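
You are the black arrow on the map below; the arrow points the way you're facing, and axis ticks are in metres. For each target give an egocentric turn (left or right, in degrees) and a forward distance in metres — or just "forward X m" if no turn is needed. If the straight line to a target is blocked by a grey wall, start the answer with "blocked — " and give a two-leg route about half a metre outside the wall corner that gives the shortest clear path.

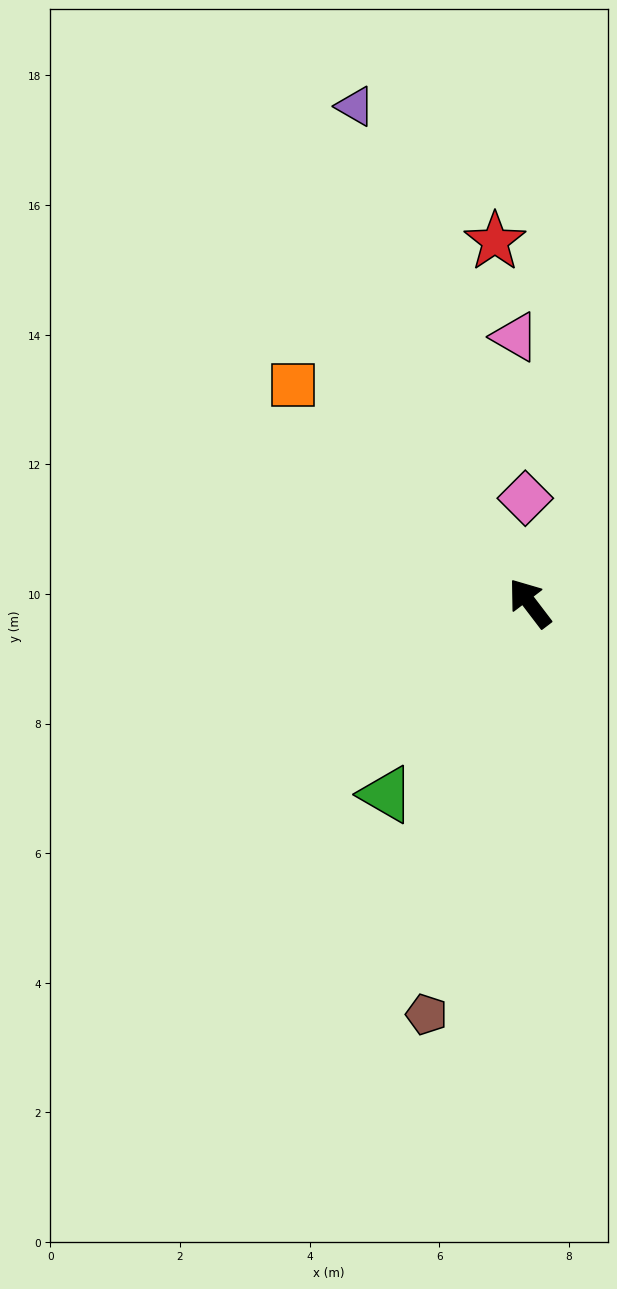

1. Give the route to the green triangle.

turn left 106°, forward 3.7 m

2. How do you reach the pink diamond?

turn right 35°, forward 1.6 m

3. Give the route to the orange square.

turn left 10°, forward 5.0 m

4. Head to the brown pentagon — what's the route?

turn left 129°, forward 6.5 m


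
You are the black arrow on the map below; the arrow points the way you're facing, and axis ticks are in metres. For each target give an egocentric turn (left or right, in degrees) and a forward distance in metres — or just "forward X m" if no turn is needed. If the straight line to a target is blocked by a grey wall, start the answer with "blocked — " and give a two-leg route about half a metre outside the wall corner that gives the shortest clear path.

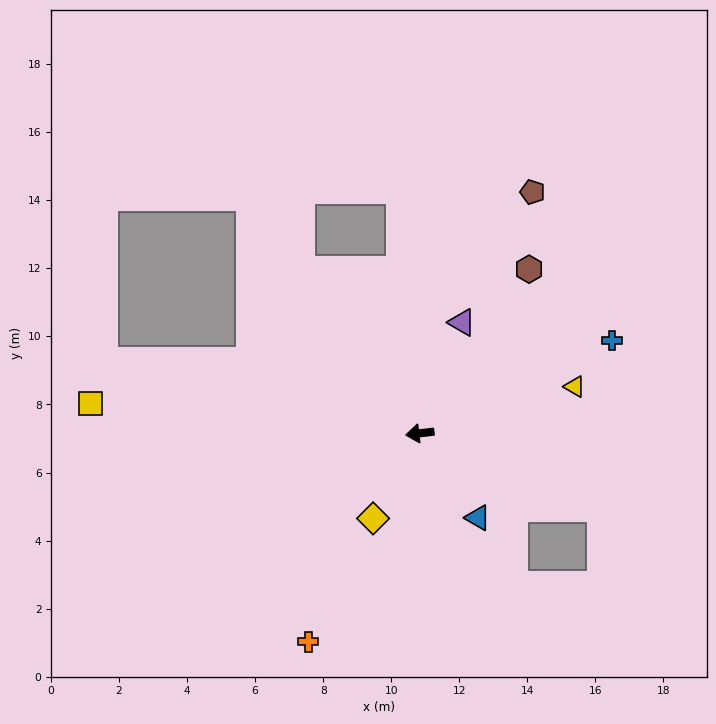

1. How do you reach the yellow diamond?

turn left 54°, forward 2.9 m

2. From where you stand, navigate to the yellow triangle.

turn right 170°, forward 4.8 m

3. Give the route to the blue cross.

turn right 161°, forward 6.3 m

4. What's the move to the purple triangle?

turn right 118°, forward 3.5 m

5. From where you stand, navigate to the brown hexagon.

turn right 130°, forward 5.8 m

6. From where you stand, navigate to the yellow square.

turn right 12°, forward 9.7 m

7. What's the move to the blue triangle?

turn left 118°, forward 3.0 m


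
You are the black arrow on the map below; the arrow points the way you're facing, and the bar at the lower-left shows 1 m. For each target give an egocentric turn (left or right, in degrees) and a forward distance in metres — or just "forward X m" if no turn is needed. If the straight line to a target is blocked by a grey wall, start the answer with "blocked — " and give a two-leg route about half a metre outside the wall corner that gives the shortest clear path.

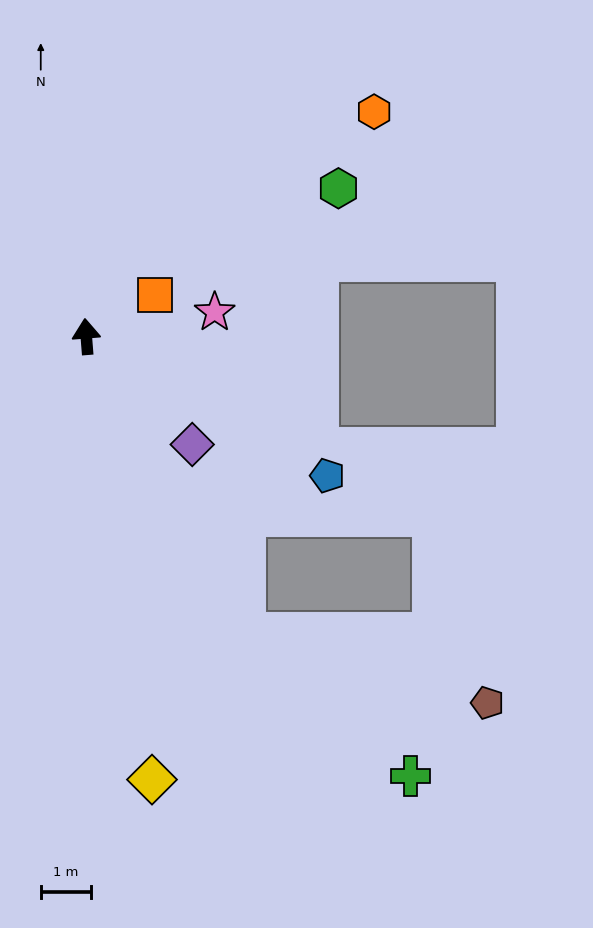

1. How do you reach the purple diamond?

turn right 140°, forward 3.0 m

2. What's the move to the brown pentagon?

blocked — turn right 157°, forward 6.7 m, then turn left 47°, forward 5.0 m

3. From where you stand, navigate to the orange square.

turn right 64°, forward 1.6 m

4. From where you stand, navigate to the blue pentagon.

turn right 124°, forward 5.5 m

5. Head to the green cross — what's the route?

blocked — turn right 157°, forward 6.7 m, then turn left 22°, forward 4.3 m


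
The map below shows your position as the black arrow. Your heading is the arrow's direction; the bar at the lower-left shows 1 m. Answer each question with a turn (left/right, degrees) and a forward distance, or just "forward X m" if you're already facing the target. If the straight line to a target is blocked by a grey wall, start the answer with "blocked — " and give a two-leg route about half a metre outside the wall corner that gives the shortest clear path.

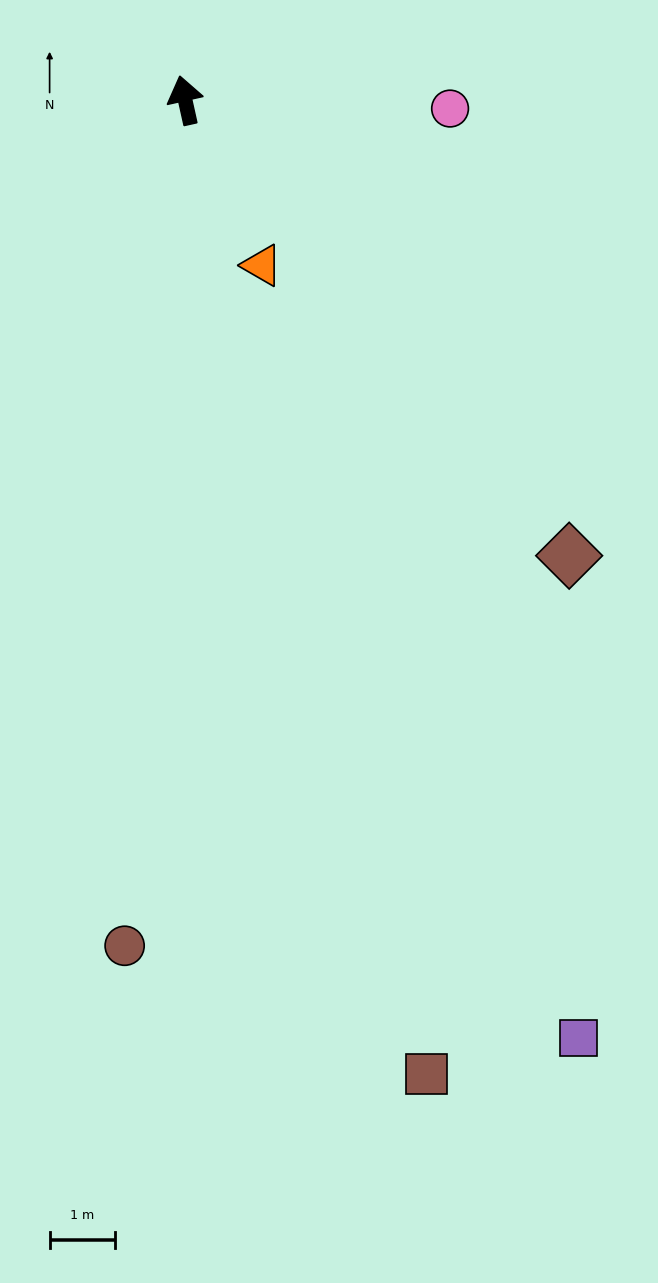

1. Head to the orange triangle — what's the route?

turn right 168°, forward 2.8 m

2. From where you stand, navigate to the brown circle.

turn left 163°, forward 12.9 m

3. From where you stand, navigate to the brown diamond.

turn right 152°, forward 9.0 m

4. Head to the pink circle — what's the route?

turn right 104°, forward 4.0 m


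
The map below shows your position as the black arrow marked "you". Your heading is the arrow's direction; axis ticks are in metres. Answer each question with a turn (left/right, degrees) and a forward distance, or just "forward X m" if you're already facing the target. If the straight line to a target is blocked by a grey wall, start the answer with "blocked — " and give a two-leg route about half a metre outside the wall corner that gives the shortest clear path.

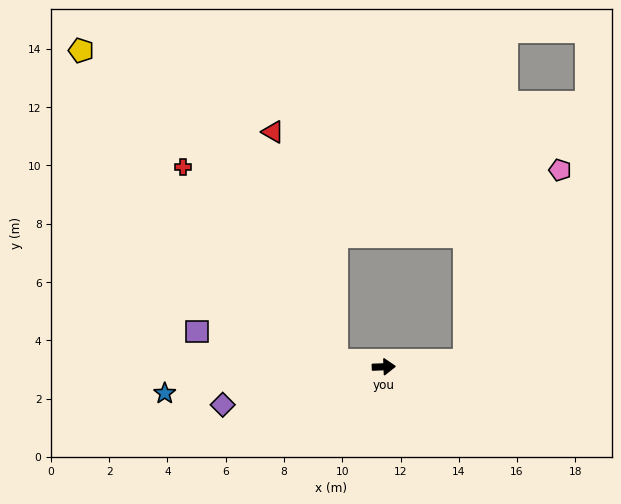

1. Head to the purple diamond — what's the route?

turn right 169°, forward 5.7 m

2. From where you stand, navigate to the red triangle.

blocked — turn left 171°, forward 1.7 m, then turn right 68°, forward 8.2 m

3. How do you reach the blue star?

turn right 175°, forward 7.6 m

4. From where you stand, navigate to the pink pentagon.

blocked — forward 2.8 m, then turn left 61°, forward 7.3 m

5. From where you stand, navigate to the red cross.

blocked — turn left 171°, forward 1.7 m, then turn right 45°, forward 8.5 m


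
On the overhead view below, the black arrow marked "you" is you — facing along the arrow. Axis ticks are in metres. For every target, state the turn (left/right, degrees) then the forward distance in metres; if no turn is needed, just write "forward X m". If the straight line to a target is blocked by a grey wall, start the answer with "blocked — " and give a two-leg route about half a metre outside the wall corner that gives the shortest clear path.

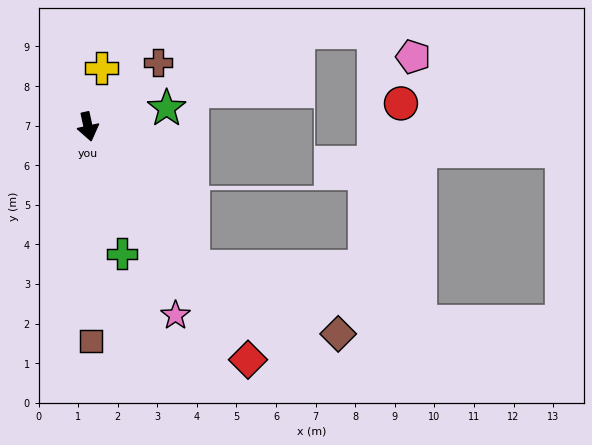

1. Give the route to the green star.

turn left 91°, forward 2.0 m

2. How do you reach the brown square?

turn right 11°, forward 5.4 m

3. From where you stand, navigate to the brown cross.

turn left 120°, forward 2.4 m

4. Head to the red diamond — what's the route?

turn left 22°, forward 7.1 m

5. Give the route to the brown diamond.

blocked — turn left 25°, forward 4.4 m, then turn left 28°, forward 4.1 m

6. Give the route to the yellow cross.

turn left 155°, forward 1.5 m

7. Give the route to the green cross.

turn left 3°, forward 3.3 m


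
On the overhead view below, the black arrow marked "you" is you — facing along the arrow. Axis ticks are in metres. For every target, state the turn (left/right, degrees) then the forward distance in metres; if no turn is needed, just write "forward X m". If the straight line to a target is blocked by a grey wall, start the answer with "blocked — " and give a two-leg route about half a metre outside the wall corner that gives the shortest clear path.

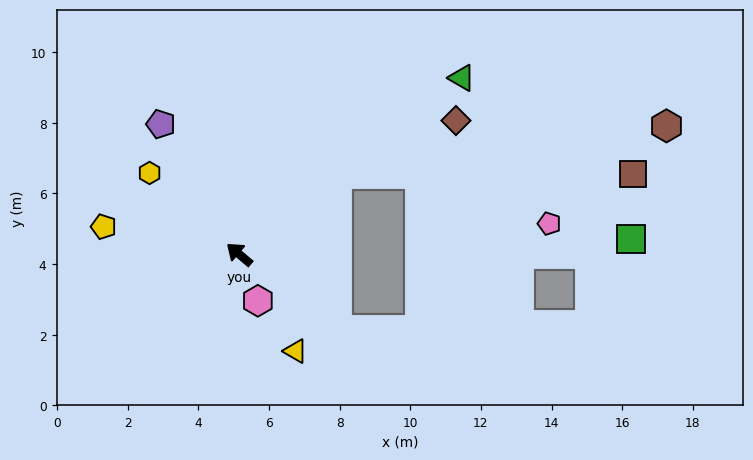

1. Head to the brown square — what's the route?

blocked — turn right 100°, forward 3.6 m, then turn right 40°, forward 8.4 m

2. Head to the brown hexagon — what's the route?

blocked — turn right 100°, forward 3.6 m, then turn right 31°, forward 9.4 m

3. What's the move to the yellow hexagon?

forward 3.4 m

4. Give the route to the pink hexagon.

turn left 152°, forward 1.4 m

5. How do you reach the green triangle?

turn right 101°, forward 8.0 m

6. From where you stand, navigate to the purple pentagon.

turn right 19°, forward 4.3 m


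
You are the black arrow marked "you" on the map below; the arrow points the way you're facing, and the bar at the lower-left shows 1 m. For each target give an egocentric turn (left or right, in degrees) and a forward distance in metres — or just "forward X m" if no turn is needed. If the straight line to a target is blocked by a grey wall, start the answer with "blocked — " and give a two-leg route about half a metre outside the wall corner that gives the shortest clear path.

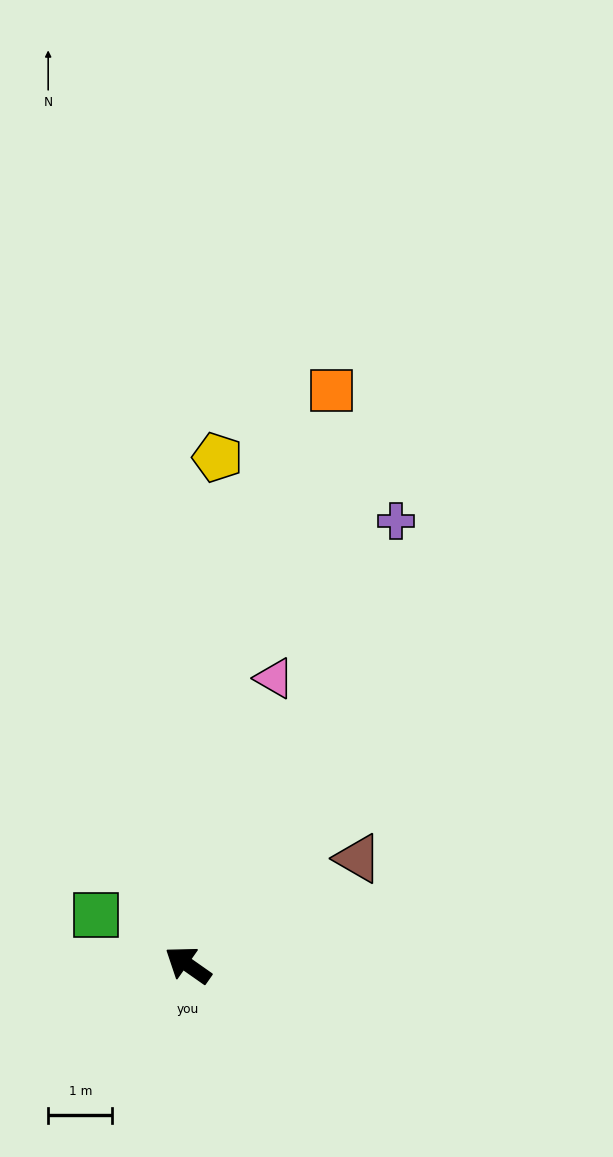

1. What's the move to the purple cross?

turn right 80°, forward 7.7 m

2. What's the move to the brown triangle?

turn right 113°, forward 3.1 m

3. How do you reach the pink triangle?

turn right 72°, forward 4.7 m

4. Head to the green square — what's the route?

turn left 6°, forward 1.6 m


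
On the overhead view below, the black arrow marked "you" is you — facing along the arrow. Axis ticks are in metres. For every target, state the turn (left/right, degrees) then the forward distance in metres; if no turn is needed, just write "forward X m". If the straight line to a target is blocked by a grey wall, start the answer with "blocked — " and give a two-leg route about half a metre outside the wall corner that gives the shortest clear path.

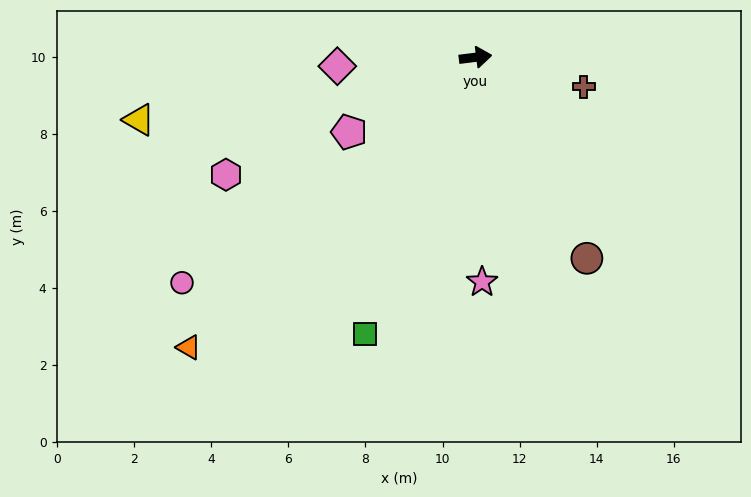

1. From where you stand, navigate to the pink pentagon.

turn right 156°, forward 3.8 m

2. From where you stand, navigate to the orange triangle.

turn right 142°, forward 10.6 m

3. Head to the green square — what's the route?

turn right 119°, forward 7.7 m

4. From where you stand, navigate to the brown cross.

turn right 22°, forward 2.9 m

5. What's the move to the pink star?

turn right 95°, forward 5.8 m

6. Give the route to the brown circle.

turn right 68°, forward 6.0 m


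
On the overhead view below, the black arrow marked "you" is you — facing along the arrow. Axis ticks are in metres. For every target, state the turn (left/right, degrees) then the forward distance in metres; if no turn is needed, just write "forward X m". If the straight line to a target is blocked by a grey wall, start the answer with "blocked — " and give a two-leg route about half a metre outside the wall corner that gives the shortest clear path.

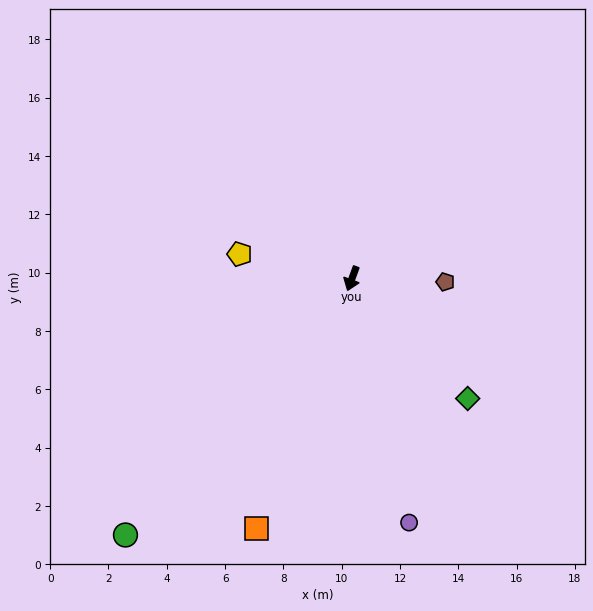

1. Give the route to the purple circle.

turn left 33°, forward 8.6 m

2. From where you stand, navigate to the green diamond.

turn left 64°, forward 5.7 m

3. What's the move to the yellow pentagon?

turn right 82°, forward 3.9 m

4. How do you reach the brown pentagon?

turn left 108°, forward 3.2 m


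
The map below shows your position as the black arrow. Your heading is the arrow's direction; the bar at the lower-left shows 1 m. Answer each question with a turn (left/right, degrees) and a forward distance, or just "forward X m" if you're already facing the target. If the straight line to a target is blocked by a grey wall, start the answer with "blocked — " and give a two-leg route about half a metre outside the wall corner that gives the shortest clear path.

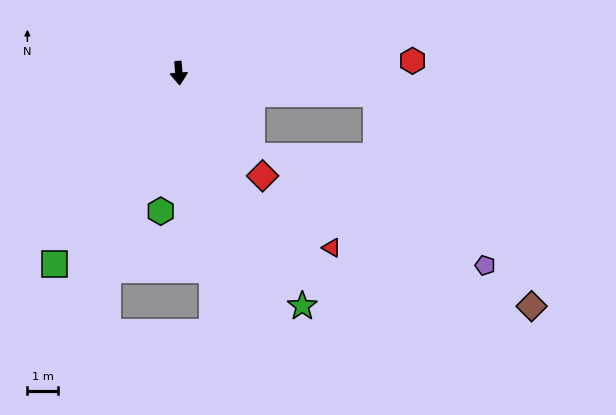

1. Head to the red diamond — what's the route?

turn left 35°, forward 4.4 m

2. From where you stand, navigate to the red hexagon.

turn left 89°, forward 7.7 m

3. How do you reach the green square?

turn right 37°, forward 7.5 m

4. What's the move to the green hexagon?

turn right 12°, forward 4.6 m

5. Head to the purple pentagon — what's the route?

blocked — turn left 80°, forward 6.5 m, then turn right 52°, forward 6.7 m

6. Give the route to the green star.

turn left 24°, forward 8.7 m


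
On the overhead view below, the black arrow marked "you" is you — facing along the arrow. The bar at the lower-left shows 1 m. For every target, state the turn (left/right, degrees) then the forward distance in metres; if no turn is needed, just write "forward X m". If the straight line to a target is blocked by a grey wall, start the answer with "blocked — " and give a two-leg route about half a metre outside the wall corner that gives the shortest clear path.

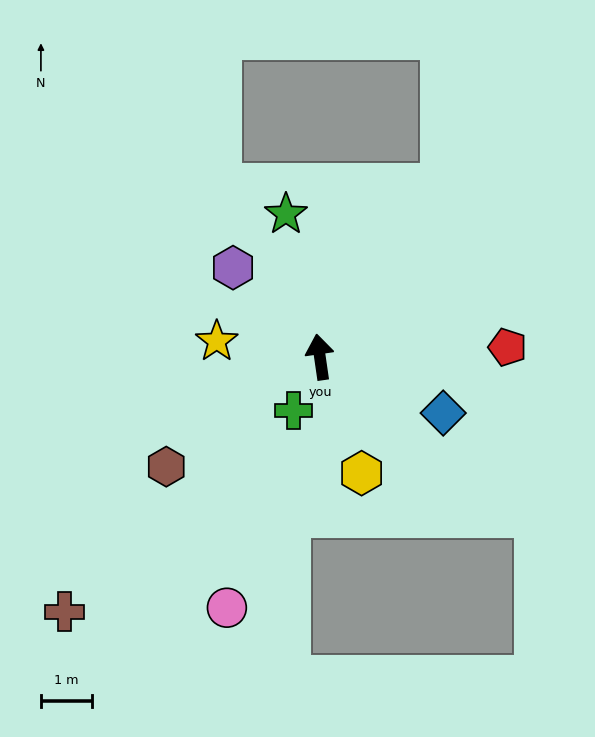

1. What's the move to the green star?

turn left 5°, forward 2.9 m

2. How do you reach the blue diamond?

turn right 123°, forward 2.6 m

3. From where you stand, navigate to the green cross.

turn left 146°, forward 1.2 m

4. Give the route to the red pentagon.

turn right 95°, forward 3.7 m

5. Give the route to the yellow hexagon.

turn right 169°, forward 2.4 m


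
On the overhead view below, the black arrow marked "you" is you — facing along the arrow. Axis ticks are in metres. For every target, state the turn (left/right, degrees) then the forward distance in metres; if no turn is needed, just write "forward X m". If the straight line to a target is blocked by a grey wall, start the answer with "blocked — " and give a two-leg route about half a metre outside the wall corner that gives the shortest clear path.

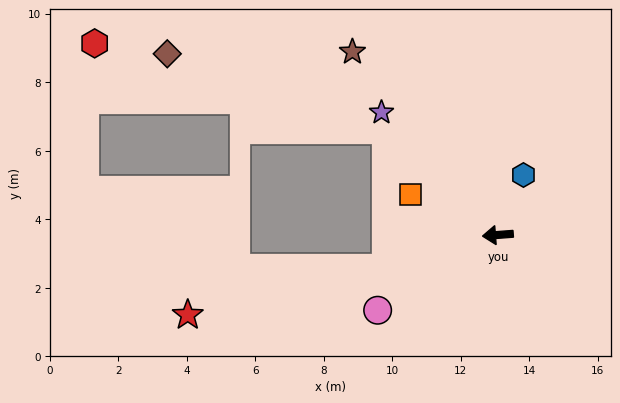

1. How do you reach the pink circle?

turn left 28°, forward 4.1 m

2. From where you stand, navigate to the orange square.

turn right 29°, forward 2.8 m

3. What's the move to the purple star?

turn right 51°, forward 4.9 m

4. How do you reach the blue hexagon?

turn right 117°, forward 1.9 m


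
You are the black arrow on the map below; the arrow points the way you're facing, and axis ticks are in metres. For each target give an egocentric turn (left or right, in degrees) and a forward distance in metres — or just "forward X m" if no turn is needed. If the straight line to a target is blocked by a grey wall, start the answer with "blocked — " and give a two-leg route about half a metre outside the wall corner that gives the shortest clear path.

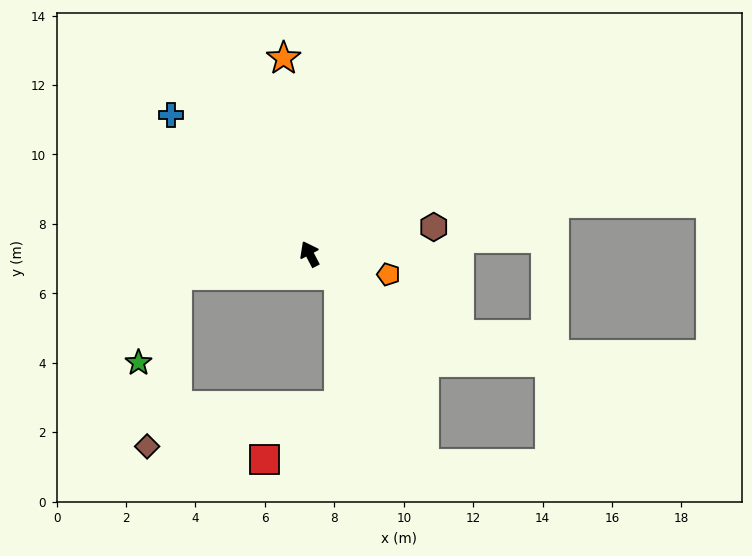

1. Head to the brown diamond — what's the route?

blocked — turn left 72°, forward 3.9 m, then turn left 70°, forward 5.0 m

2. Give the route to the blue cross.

turn left 17°, forward 5.7 m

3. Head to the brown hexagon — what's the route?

turn right 105°, forward 3.7 m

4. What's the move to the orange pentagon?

turn right 132°, forward 2.3 m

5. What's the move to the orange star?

turn right 20°, forward 5.7 m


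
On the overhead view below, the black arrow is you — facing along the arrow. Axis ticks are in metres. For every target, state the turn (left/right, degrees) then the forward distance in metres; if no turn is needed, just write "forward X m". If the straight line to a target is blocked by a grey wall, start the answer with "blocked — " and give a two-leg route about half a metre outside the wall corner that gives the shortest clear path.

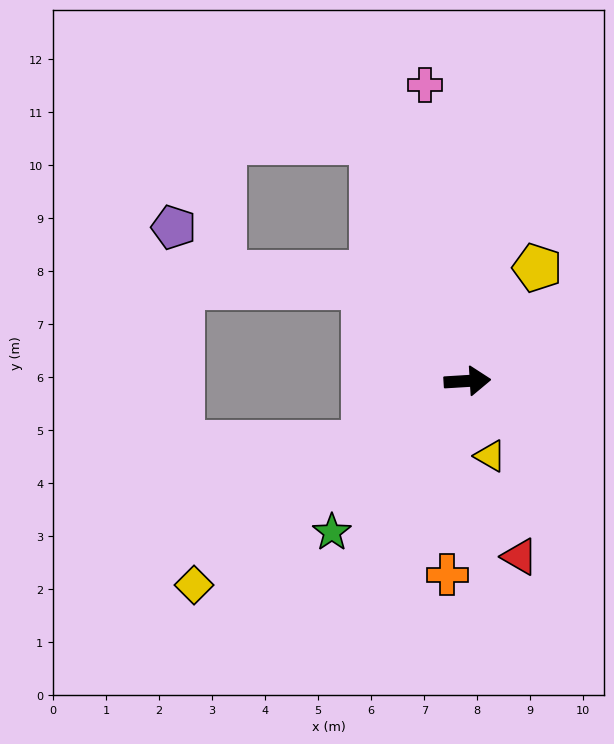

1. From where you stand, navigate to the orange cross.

turn right 99°, forward 3.7 m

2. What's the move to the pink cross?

turn left 95°, forward 5.6 m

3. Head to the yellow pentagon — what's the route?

turn left 55°, forward 2.5 m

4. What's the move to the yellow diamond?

turn right 147°, forward 6.4 m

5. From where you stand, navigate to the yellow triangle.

turn right 77°, forward 1.5 m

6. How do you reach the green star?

turn right 135°, forward 3.8 m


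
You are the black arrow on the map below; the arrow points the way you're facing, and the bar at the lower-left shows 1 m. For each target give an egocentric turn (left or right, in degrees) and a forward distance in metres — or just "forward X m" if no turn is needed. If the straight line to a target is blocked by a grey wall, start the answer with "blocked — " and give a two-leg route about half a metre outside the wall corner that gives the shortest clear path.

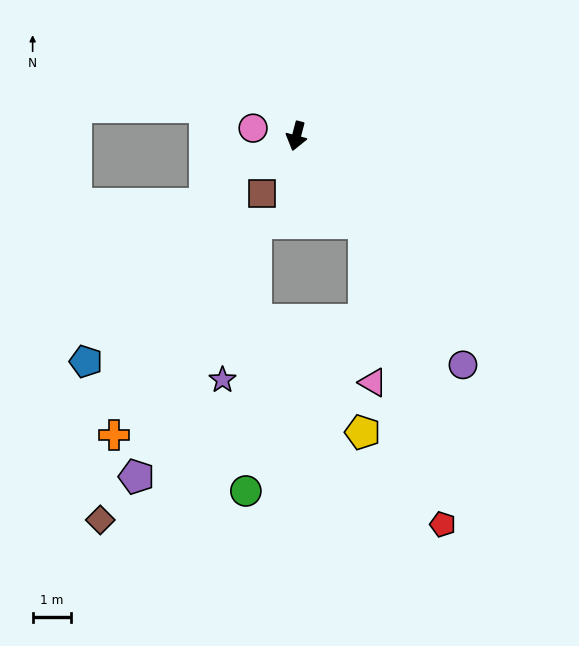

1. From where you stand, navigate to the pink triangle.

blocked — turn left 53°, forward 2.9 m, then turn right 35°, forward 4.2 m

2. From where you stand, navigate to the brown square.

turn right 16°, forward 1.8 m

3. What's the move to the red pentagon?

blocked — turn left 53°, forward 2.9 m, then turn right 24°, forward 8.2 m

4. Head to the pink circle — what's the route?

turn right 86°, forward 1.2 m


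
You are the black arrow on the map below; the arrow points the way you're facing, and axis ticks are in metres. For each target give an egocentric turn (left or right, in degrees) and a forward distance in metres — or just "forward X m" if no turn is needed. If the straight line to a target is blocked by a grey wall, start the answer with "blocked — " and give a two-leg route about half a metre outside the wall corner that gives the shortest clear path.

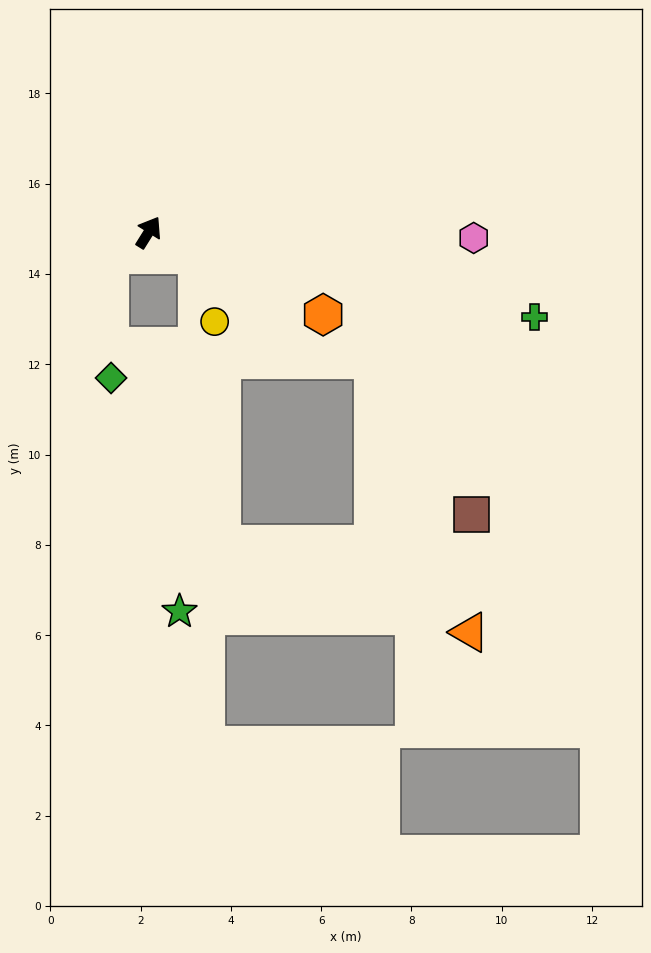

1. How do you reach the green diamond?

blocked — turn left 152°, forward 1.0 m, then turn left 60°, forward 2.7 m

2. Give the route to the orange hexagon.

turn right 83°, forward 4.3 m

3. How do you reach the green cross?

turn right 70°, forward 8.8 m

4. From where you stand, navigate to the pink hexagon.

turn right 59°, forward 7.2 m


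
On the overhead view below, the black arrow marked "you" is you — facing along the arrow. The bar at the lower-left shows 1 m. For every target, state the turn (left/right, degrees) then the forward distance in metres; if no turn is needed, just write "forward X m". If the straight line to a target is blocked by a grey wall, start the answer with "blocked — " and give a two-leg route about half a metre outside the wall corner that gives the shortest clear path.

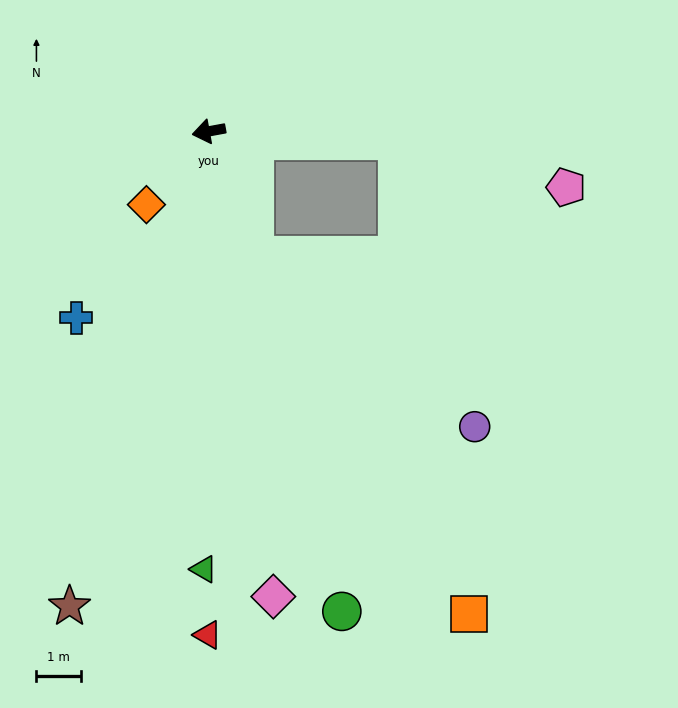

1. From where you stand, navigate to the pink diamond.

turn left 88°, forward 10.5 m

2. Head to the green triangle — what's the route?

turn left 79°, forward 9.8 m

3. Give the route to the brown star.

turn left 63°, forward 11.0 m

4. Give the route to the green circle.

turn left 95°, forward 11.1 m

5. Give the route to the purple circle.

blocked — turn left 100°, forward 2.9 m, then turn left 32°, forward 6.2 m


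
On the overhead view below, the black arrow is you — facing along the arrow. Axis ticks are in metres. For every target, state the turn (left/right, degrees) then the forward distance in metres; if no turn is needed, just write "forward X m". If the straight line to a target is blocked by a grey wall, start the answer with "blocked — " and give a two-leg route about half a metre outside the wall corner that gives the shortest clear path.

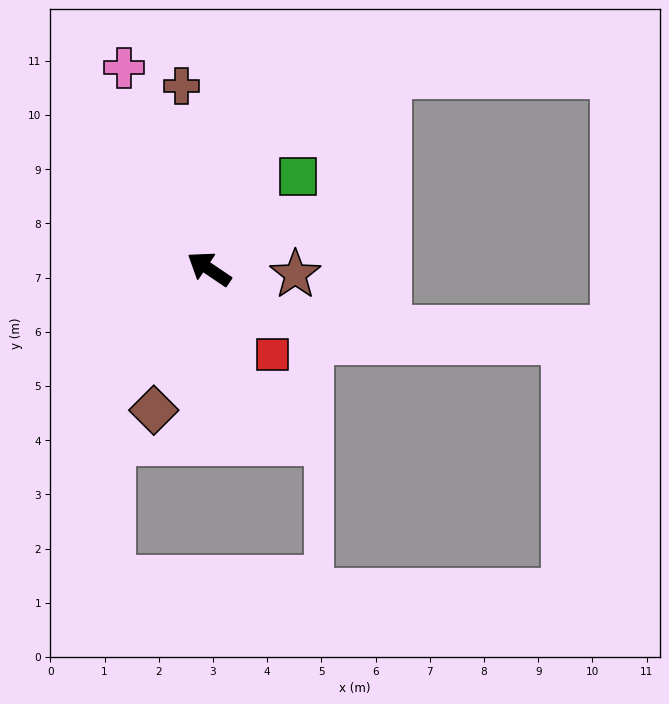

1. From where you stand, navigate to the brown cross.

turn right 47°, forward 3.4 m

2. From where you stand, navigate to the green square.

turn right 100°, forward 2.4 m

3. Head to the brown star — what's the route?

turn right 150°, forward 1.6 m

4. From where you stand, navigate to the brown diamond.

turn left 103°, forward 2.8 m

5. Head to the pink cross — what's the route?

turn right 33°, forward 4.0 m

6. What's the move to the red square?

turn left 161°, forward 2.0 m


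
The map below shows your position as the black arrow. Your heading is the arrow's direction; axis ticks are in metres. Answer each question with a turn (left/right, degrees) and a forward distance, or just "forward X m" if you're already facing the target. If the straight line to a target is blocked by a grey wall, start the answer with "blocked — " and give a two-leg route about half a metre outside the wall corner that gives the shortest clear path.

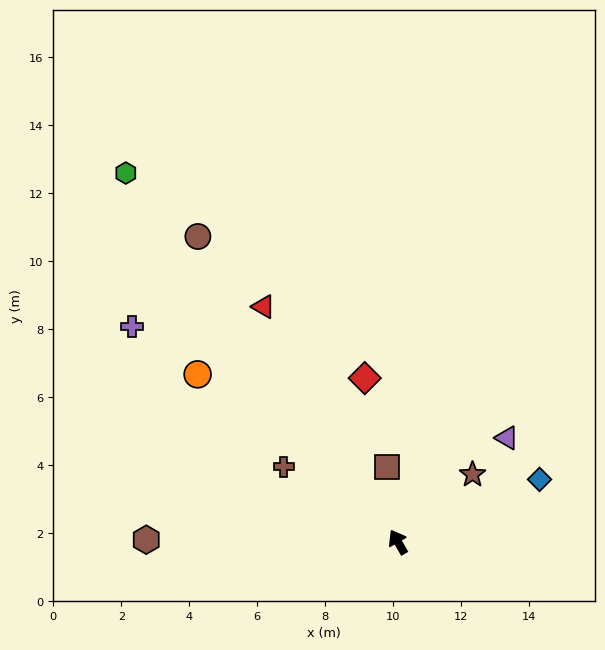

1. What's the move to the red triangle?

forward 8.0 m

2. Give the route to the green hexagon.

turn left 7°, forward 13.5 m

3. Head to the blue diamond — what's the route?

turn right 96°, forward 4.6 m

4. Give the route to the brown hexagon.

turn left 60°, forward 7.4 m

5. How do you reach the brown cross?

turn left 27°, forward 4.0 m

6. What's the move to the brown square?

turn right 22°, forward 2.2 m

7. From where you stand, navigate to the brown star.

turn right 78°, forward 3.0 m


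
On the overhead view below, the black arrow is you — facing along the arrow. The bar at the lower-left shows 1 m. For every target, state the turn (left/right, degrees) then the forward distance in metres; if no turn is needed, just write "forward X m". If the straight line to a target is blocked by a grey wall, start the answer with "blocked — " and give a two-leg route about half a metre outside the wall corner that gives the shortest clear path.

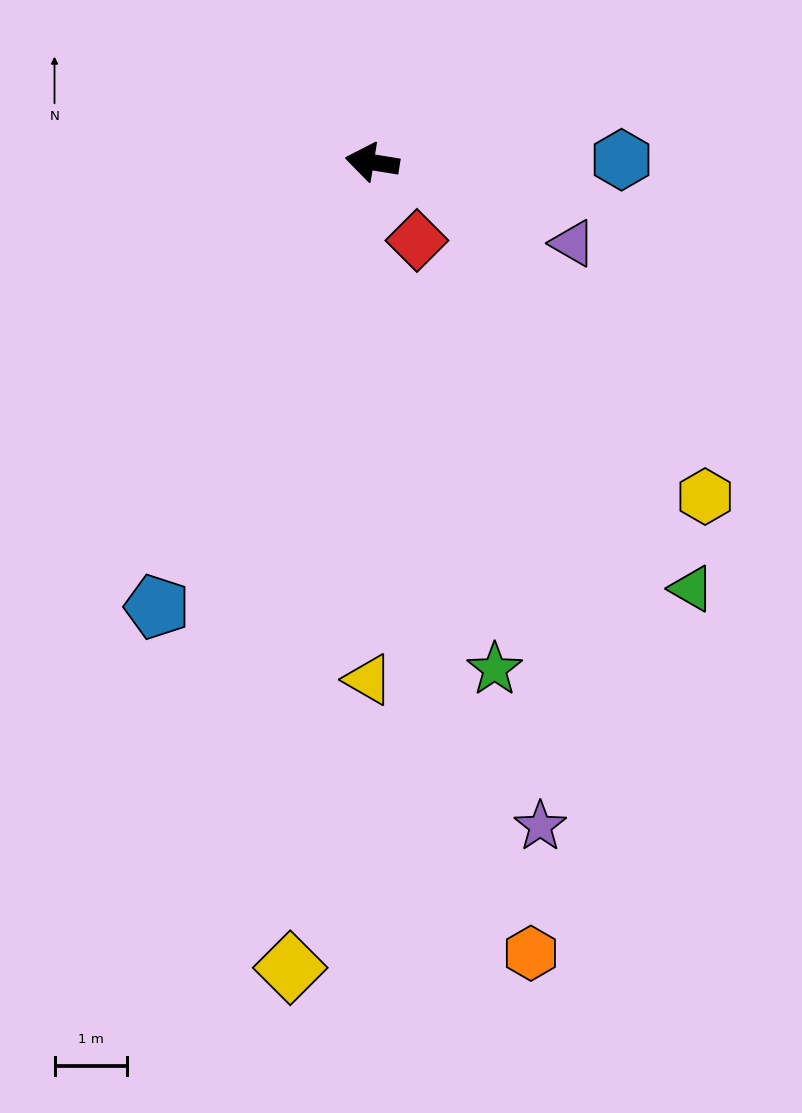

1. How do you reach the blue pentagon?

turn left 73°, forward 6.8 m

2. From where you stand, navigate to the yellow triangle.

turn left 99°, forward 7.1 m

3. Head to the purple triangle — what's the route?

turn left 167°, forward 3.0 m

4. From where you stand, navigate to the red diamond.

turn left 129°, forward 1.2 m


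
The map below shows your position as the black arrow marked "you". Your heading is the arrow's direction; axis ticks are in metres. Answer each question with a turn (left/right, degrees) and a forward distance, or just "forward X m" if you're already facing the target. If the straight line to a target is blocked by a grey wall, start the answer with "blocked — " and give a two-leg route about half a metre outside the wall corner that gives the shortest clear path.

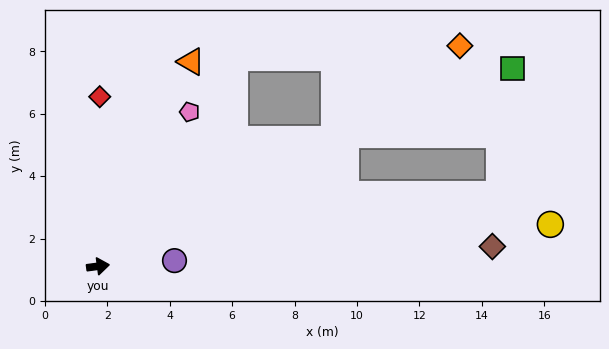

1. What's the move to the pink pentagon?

turn left 52°, forward 5.7 m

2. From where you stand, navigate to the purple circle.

turn right 3°, forward 2.5 m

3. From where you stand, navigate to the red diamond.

turn left 82°, forward 5.4 m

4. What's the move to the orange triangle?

turn left 58°, forward 7.2 m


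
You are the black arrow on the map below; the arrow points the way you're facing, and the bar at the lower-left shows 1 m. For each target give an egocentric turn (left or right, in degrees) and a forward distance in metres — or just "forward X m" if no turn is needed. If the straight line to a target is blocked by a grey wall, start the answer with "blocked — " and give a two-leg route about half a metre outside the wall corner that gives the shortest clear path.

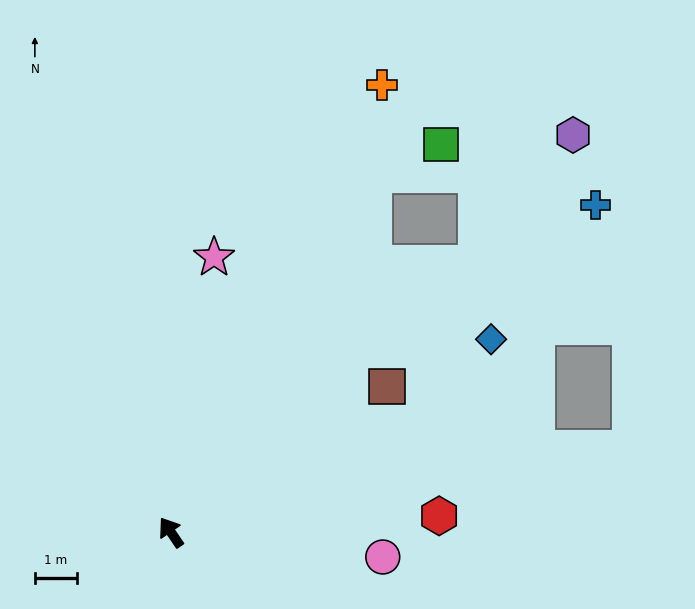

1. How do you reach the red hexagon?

turn right 121°, forward 6.4 m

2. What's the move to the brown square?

turn right 90°, forward 6.2 m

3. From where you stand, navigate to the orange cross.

turn right 60°, forward 11.7 m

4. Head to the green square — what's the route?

blocked — turn right 64°, forward 9.8 m, then turn right 36°, forward 1.8 m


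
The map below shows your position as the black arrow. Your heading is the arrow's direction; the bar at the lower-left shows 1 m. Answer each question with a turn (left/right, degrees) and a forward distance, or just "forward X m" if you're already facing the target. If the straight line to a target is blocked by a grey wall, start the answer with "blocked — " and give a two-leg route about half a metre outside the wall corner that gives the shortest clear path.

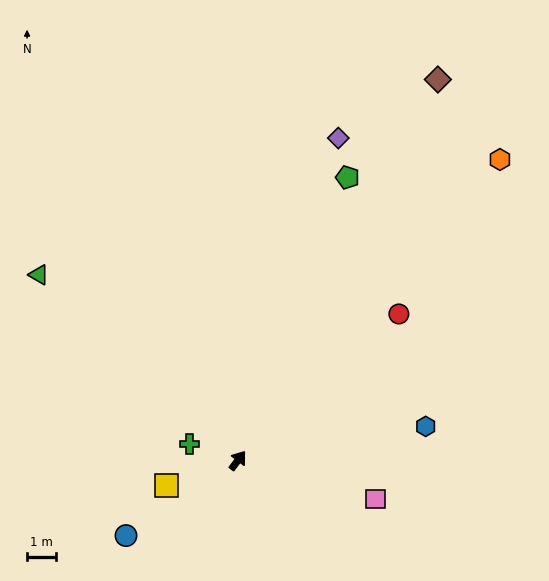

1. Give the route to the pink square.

turn right 69°, forward 4.9 m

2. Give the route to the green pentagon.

turn left 16°, forward 10.3 m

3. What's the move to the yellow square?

turn left 146°, forward 2.6 m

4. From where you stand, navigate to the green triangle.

turn left 84°, forward 9.3 m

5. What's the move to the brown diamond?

turn left 9°, forward 14.7 m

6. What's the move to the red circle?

turn right 11°, forward 7.4 m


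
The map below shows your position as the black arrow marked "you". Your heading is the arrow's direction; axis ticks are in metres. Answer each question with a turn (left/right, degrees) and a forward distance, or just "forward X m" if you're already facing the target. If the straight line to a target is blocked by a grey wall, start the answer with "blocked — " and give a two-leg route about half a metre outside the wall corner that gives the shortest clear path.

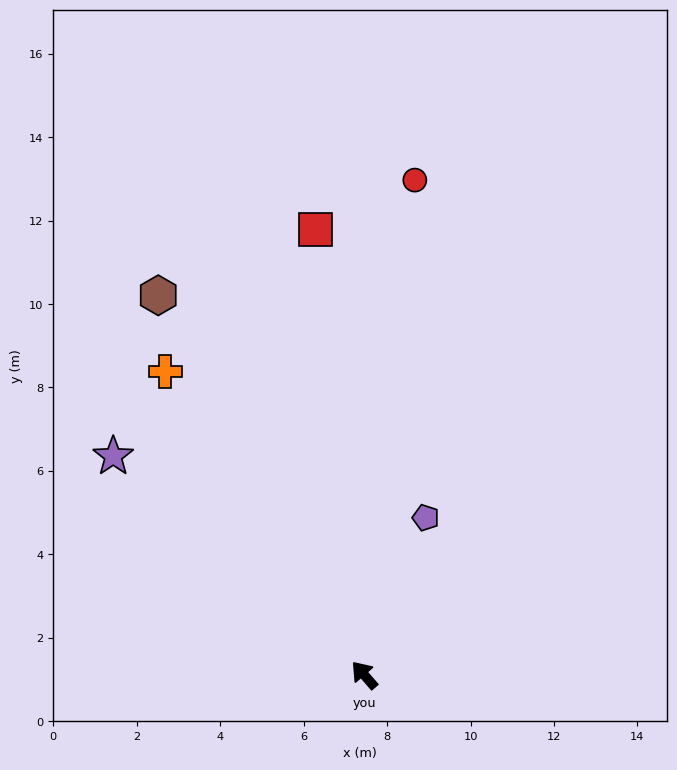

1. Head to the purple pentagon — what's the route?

turn right 62°, forward 4.0 m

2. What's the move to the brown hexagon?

turn right 12°, forward 10.4 m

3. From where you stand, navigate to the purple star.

turn left 8°, forward 8.0 m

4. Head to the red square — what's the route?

turn right 35°, forward 10.7 m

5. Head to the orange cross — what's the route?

turn right 8°, forward 8.7 m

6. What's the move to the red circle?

turn right 47°, forward 11.9 m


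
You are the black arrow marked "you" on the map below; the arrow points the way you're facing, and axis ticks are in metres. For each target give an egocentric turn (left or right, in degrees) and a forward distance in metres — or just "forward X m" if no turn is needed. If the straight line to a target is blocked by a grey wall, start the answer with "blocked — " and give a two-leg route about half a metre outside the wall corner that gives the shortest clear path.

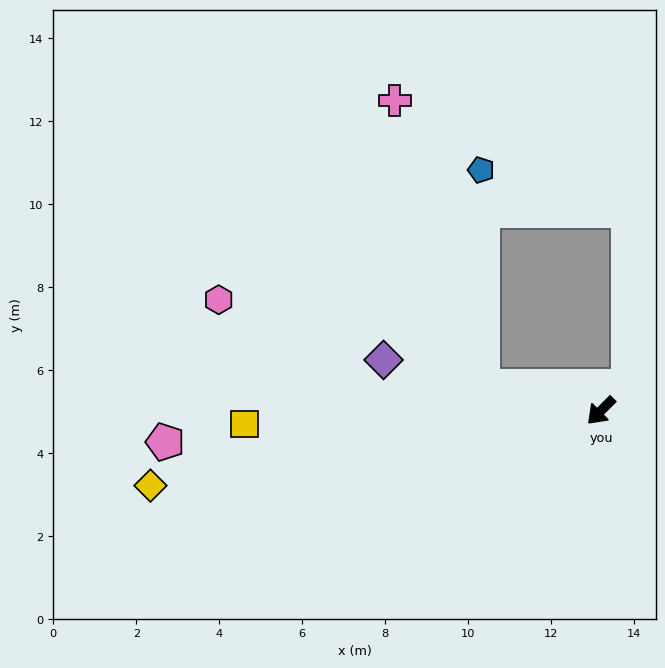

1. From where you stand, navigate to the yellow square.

turn right 43°, forward 8.6 m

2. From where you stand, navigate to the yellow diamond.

turn right 36°, forward 11.0 m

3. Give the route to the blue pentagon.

blocked — turn right 56°, forward 2.9 m, then turn right 79°, forward 5.2 m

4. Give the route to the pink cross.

blocked — turn right 56°, forward 2.9 m, then turn right 62°, forward 7.2 m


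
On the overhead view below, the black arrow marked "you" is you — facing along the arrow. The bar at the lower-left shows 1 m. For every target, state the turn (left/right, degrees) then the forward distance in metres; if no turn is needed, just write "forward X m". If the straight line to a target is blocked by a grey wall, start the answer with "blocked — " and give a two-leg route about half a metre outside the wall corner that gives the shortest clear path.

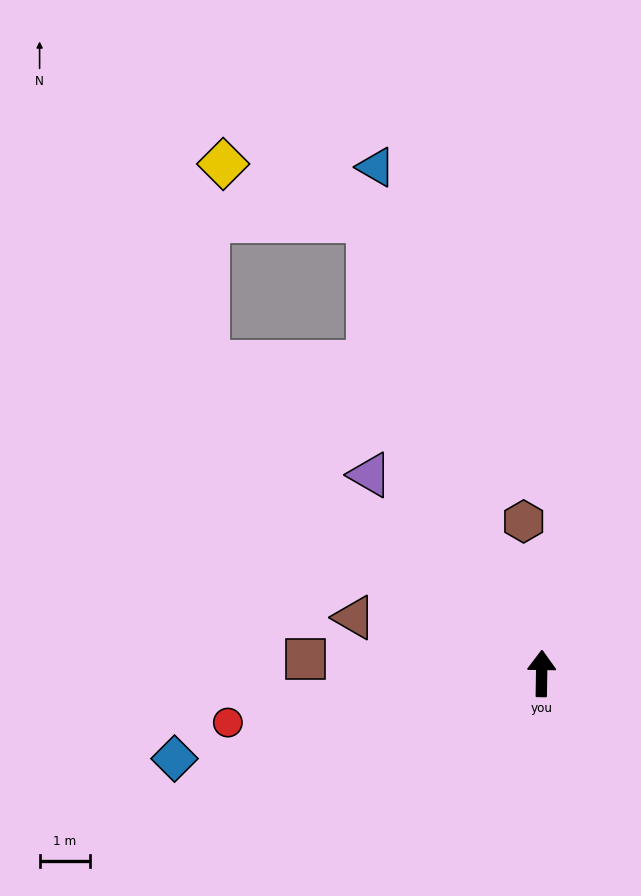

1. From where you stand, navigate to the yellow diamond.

blocked — turn left 22°, forward 9.7 m, then turn left 47°, forward 3.1 m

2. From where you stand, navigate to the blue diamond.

turn left 104°, forward 7.5 m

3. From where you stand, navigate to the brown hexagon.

turn left 8°, forward 3.1 m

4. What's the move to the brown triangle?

turn left 74°, forward 3.9 m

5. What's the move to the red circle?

turn left 100°, forward 6.3 m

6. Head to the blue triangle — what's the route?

turn left 19°, forward 10.7 m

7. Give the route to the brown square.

turn left 87°, forward 4.7 m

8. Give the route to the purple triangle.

turn left 42°, forward 5.2 m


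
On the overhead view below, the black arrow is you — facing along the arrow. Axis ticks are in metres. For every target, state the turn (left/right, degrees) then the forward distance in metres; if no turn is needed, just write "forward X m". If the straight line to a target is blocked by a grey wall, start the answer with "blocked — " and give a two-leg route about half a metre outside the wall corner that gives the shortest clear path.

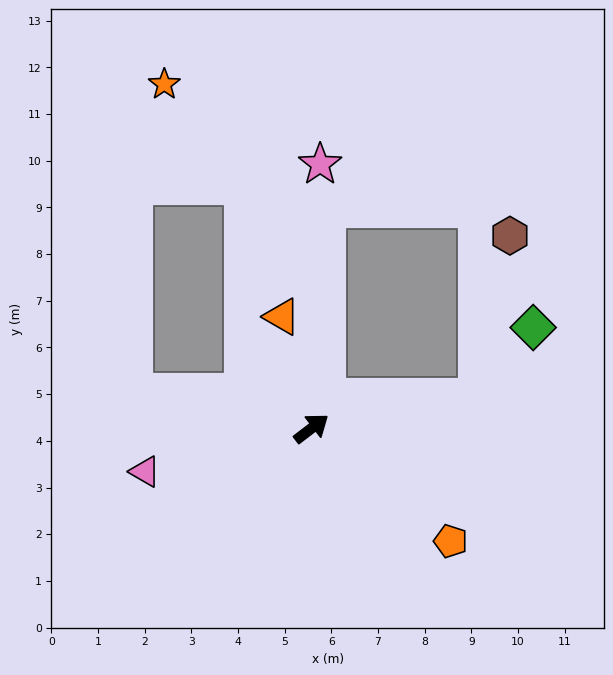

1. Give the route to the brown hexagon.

blocked — turn right 27°, forward 3.6 m, then turn left 69°, forward 3.5 m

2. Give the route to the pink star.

turn left 51°, forward 5.7 m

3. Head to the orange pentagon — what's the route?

turn right 76°, forward 3.8 m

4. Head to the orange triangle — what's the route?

turn left 68°, forward 2.5 m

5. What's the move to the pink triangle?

turn left 157°, forward 3.7 m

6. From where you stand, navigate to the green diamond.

blocked — turn right 27°, forward 3.6 m, then turn left 42°, forward 1.9 m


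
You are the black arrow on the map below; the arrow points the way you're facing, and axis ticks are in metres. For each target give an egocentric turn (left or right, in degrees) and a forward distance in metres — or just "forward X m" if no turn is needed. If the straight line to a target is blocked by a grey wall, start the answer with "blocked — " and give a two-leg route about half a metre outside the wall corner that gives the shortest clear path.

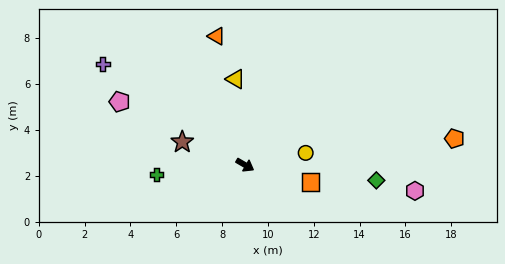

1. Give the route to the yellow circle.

turn left 41°, forward 2.7 m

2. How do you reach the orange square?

turn left 16°, forward 2.9 m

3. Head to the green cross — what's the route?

turn right 144°, forward 3.9 m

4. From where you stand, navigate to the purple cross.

turn left 175°, forward 7.6 m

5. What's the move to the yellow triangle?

turn left 126°, forward 3.8 m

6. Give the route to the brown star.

turn right 170°, forward 2.9 m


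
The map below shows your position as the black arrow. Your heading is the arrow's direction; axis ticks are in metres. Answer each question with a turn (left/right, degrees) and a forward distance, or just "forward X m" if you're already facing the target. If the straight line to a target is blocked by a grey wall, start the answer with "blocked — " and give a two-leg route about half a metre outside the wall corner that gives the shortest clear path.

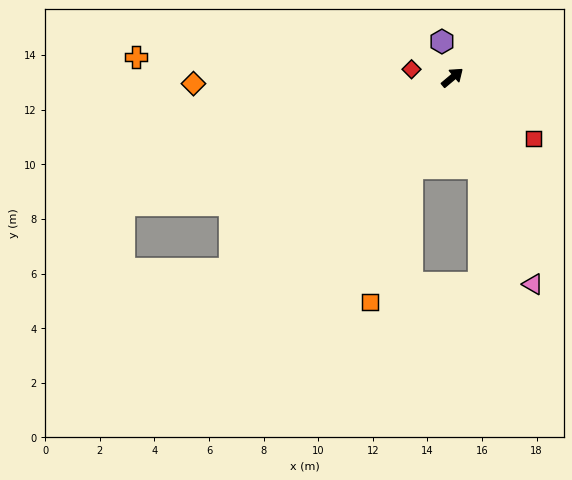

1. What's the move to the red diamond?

turn left 129°, forward 1.5 m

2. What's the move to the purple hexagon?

turn left 66°, forward 1.4 m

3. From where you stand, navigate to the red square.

turn right 77°, forward 3.7 m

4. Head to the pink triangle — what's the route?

turn right 109°, forward 8.1 m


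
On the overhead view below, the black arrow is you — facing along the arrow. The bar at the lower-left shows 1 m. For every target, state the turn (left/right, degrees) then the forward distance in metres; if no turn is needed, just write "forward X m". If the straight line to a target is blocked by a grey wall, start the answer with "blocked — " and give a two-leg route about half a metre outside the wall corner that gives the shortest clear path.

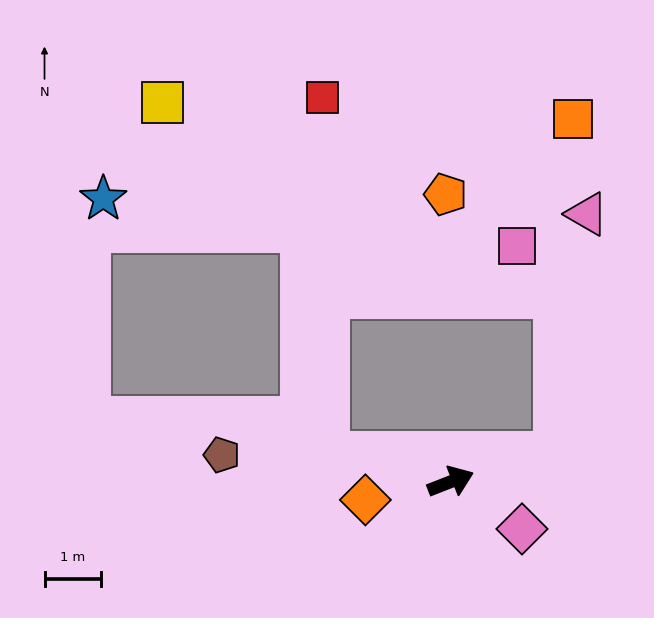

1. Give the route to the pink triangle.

blocked — turn right 8°, forward 1.9 m, then turn left 70°, forward 4.3 m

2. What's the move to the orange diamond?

turn left 171°, forward 1.5 m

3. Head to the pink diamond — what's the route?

turn right 55°, forward 1.5 m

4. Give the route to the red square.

blocked — turn left 147°, forward 2.3 m, then turn right 78°, forward 6.3 m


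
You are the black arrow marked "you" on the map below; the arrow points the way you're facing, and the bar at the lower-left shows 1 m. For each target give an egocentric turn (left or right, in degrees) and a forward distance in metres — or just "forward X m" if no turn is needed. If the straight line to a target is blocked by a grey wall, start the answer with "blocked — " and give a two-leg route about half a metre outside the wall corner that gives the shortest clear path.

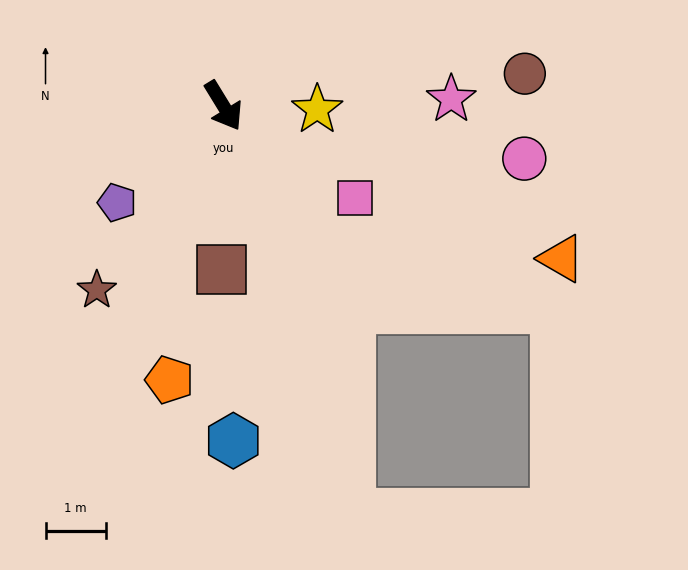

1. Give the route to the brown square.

turn right 32°, forward 2.7 m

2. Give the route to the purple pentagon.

turn right 79°, forward 2.4 m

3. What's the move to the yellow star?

turn left 56°, forward 1.6 m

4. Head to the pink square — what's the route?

turn left 23°, forward 2.7 m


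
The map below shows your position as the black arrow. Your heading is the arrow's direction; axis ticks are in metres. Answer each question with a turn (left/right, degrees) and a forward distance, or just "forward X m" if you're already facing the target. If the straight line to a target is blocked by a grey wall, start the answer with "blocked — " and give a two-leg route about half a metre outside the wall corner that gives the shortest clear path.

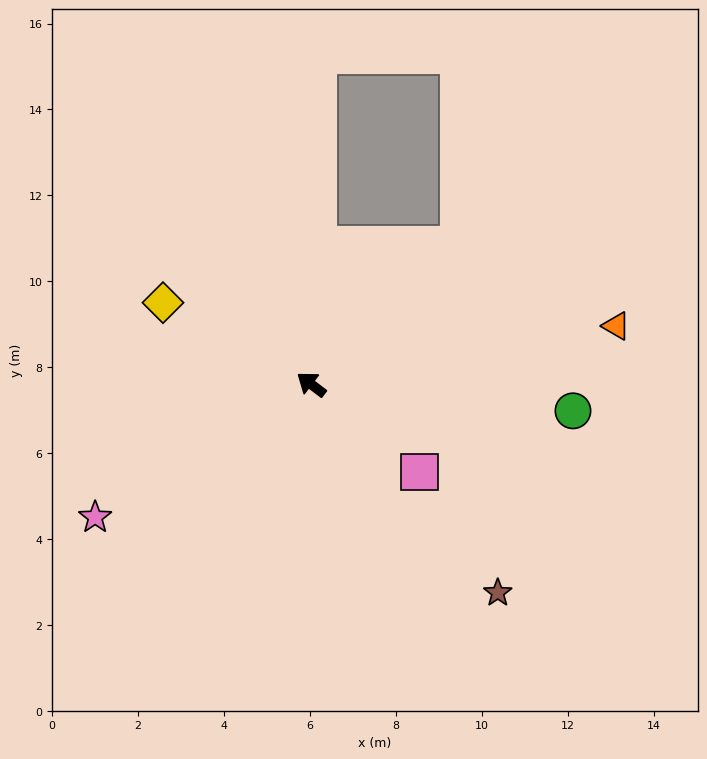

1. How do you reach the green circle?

turn right 149°, forward 6.1 m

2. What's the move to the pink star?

turn left 69°, forward 5.9 m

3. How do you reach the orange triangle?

turn right 132°, forward 7.2 m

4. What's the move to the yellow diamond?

turn left 8°, forward 3.9 m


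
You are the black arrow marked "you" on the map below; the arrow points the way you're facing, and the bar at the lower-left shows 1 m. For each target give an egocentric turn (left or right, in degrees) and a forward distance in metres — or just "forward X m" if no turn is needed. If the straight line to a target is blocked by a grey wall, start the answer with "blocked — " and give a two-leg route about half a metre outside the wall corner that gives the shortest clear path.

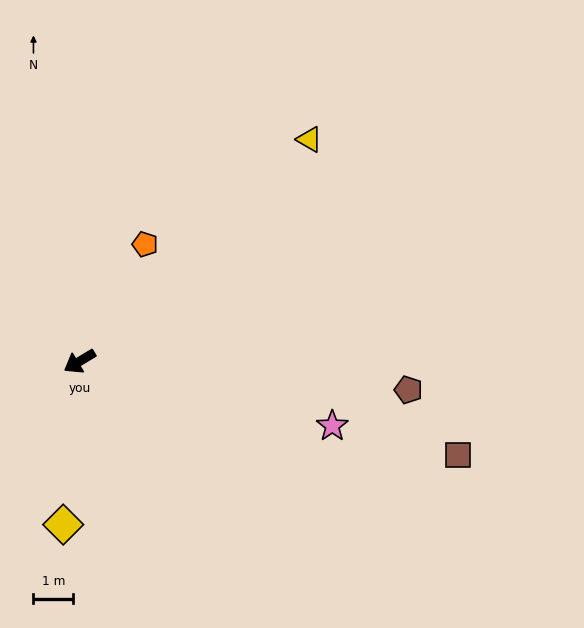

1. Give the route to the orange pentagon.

turn right 150°, forward 3.4 m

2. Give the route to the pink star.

turn left 135°, forward 6.6 m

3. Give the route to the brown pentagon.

turn left 144°, forward 8.3 m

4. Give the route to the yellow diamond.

turn left 53°, forward 4.1 m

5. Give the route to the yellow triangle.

turn right 167°, forward 8.1 m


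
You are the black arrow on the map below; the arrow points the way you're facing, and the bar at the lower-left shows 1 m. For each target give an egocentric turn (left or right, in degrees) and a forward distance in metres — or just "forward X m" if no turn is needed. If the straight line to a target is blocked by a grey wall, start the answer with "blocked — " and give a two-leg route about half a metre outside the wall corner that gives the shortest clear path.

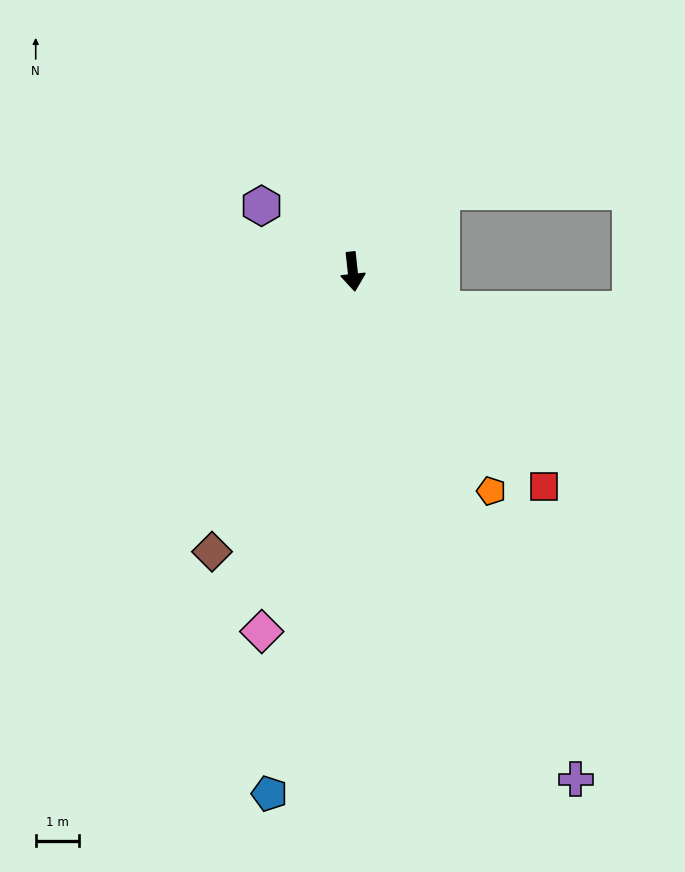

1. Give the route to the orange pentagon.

turn left 26°, forward 5.9 m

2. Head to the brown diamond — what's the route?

turn right 33°, forward 7.2 m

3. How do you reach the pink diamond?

turn right 20°, forward 8.5 m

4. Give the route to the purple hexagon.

turn right 132°, forward 2.6 m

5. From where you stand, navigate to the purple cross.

turn left 18°, forward 12.7 m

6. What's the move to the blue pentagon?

turn right 15°, forward 12.1 m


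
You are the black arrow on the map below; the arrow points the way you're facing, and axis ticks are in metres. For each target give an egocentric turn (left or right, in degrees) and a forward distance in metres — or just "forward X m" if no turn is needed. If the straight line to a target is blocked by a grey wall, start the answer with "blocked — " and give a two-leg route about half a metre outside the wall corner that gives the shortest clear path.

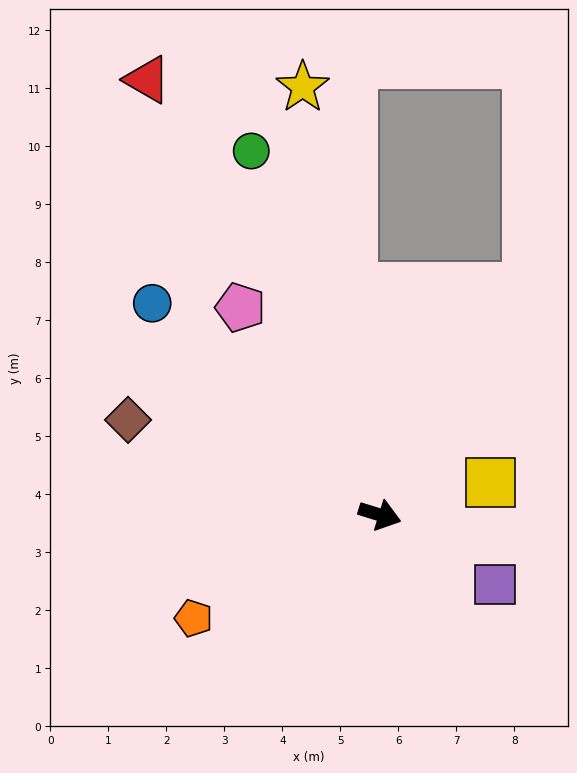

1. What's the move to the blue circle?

turn left 154°, forward 5.4 m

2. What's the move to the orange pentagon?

turn right 134°, forward 3.7 m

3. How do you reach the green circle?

turn left 127°, forward 6.7 m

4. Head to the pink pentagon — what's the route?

turn left 141°, forward 4.3 m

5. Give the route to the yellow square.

turn left 34°, forward 2.0 m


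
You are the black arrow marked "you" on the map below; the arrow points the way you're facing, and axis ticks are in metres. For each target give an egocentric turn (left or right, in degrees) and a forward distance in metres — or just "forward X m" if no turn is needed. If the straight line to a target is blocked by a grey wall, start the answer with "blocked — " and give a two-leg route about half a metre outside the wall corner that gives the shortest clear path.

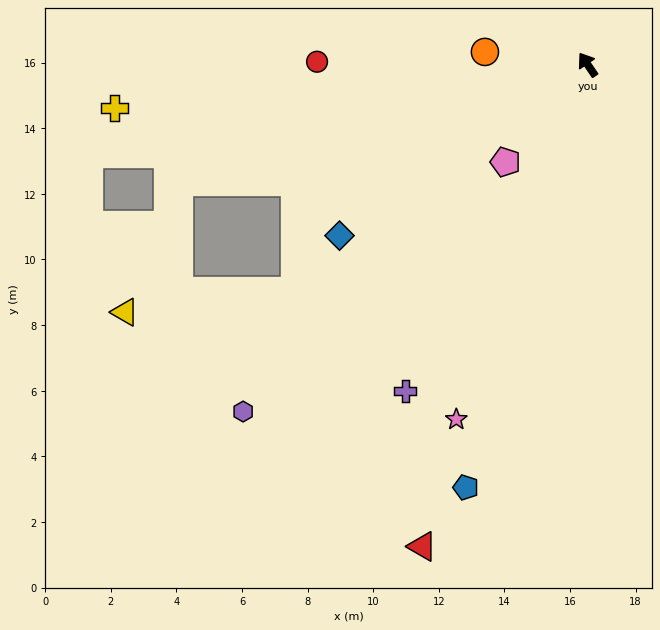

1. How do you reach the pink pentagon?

turn left 106°, forward 3.9 m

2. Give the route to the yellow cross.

turn left 61°, forward 14.5 m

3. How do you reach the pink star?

turn left 125°, forward 11.5 m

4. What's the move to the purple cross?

turn left 117°, forward 11.4 m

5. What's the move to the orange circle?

turn left 49°, forward 3.2 m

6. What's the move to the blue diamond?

turn left 90°, forward 9.2 m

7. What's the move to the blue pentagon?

turn left 130°, forward 13.4 m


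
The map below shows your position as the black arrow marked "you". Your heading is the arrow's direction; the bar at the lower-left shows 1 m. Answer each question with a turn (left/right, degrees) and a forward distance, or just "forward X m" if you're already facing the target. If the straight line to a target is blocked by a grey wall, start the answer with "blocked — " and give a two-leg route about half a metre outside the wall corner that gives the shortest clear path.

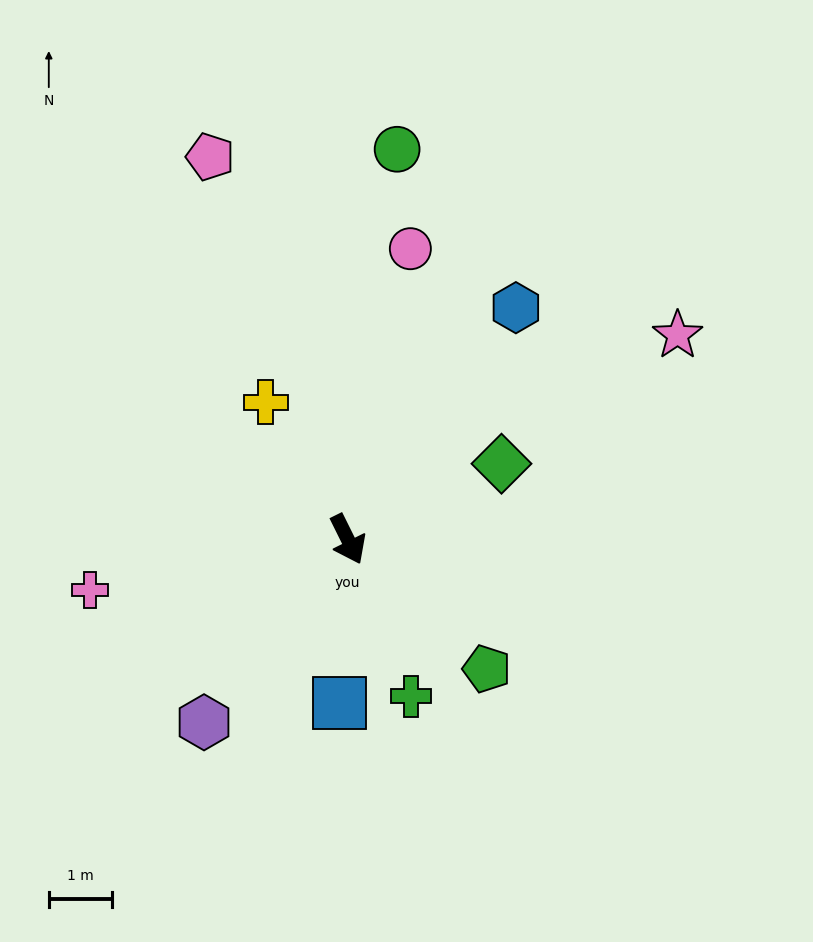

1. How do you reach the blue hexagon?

turn left 118°, forward 4.6 m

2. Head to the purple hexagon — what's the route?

turn right 65°, forward 3.7 m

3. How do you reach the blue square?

turn right 29°, forward 2.6 m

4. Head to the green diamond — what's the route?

turn left 90°, forward 2.7 m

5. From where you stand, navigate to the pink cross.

turn right 105°, forward 4.2 m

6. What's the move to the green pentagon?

turn left 21°, forward 3.0 m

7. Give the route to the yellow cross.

turn right 175°, forward 2.5 m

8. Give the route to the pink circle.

turn left 141°, forward 4.7 m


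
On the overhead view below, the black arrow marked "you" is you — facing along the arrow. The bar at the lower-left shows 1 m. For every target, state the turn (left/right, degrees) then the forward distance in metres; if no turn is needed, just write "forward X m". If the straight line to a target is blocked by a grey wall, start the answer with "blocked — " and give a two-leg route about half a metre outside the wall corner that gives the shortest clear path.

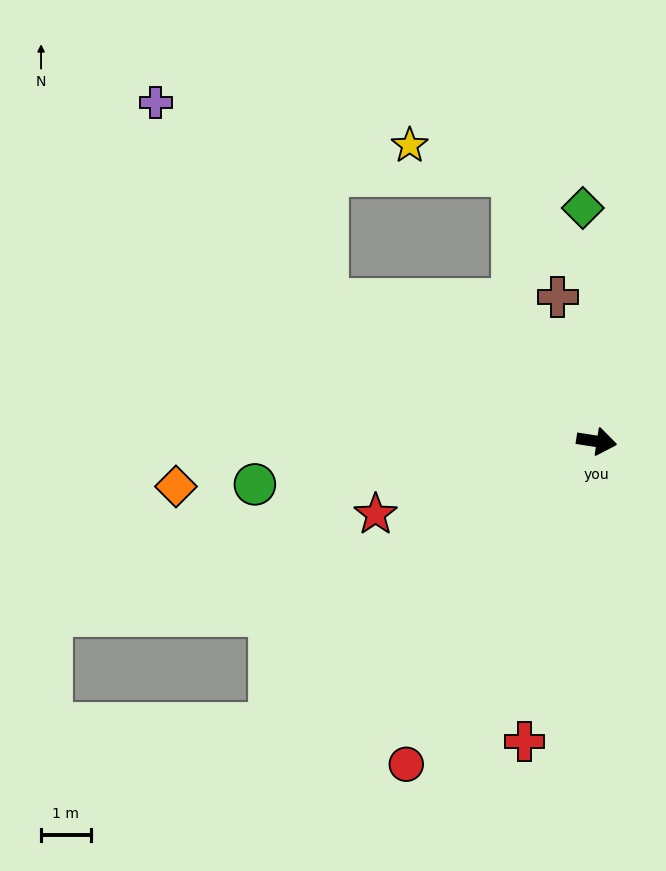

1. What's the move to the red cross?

turn right 95°, forward 6.2 m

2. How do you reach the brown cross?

turn left 114°, forward 3.0 m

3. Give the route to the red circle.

turn right 112°, forward 7.5 m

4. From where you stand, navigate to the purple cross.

blocked — turn left 161°, forward 6.1 m, then turn right 21°, forward 5.2 m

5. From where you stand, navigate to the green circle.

turn right 164°, forward 6.9 m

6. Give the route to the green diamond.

turn left 102°, forward 4.7 m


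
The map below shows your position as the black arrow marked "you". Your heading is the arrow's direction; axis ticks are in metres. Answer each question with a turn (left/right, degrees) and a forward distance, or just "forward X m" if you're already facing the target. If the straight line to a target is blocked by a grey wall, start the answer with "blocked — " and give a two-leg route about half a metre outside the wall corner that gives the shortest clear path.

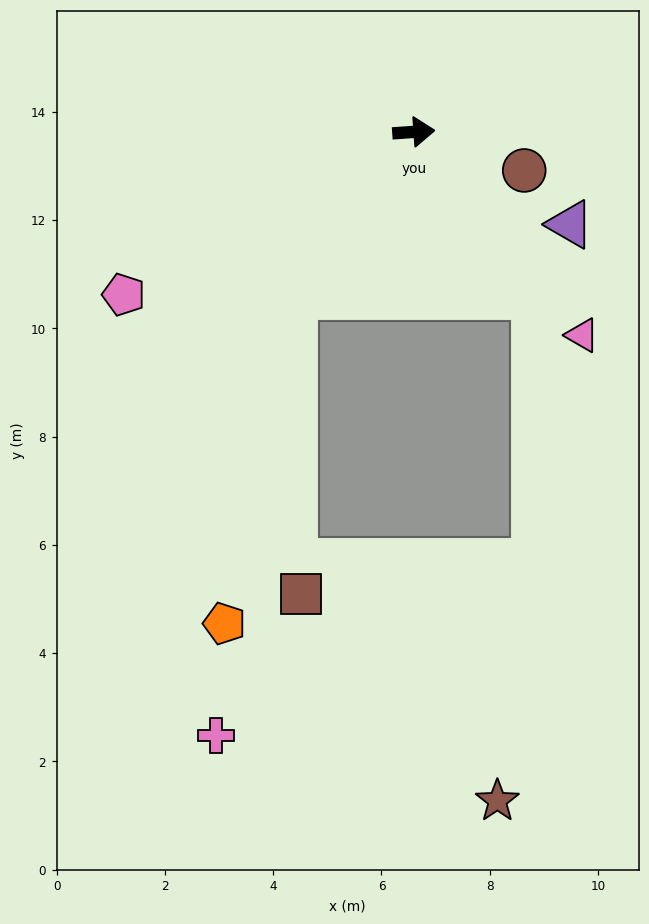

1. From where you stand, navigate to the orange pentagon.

blocked — turn right 130°, forward 3.8 m, then turn left 24°, forward 6.2 m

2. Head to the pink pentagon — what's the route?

turn right 155°, forward 6.1 m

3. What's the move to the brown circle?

turn right 23°, forward 2.2 m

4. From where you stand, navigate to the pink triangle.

turn right 54°, forward 4.9 m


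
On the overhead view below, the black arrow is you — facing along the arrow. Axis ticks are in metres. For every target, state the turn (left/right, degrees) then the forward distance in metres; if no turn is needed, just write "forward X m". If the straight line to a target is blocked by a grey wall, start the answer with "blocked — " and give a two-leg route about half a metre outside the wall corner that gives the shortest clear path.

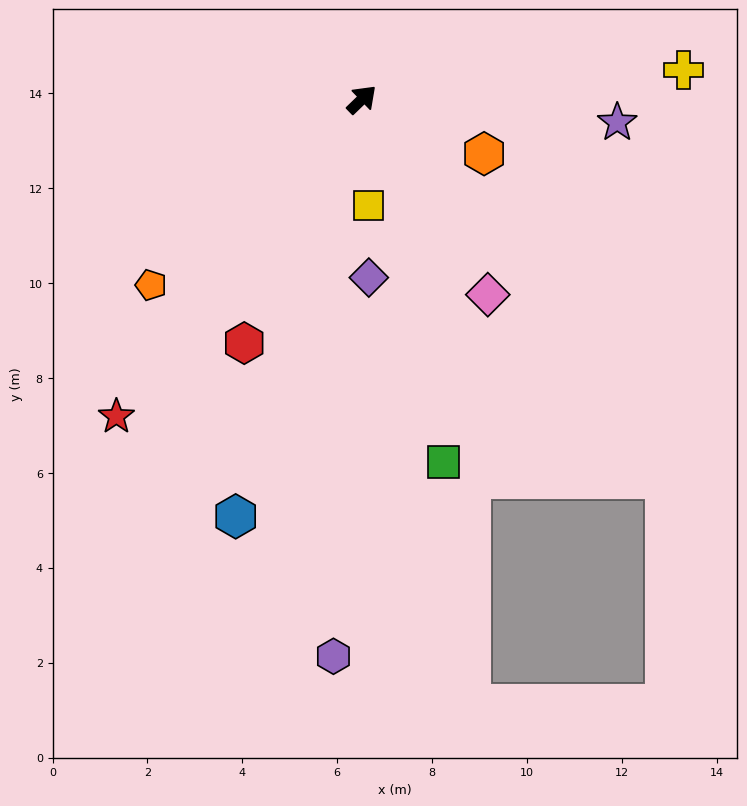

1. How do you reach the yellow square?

turn right 130°, forward 2.2 m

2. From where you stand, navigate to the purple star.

turn right 49°, forward 5.4 m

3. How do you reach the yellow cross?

turn right 39°, forward 6.8 m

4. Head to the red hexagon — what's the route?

turn right 160°, forward 5.7 m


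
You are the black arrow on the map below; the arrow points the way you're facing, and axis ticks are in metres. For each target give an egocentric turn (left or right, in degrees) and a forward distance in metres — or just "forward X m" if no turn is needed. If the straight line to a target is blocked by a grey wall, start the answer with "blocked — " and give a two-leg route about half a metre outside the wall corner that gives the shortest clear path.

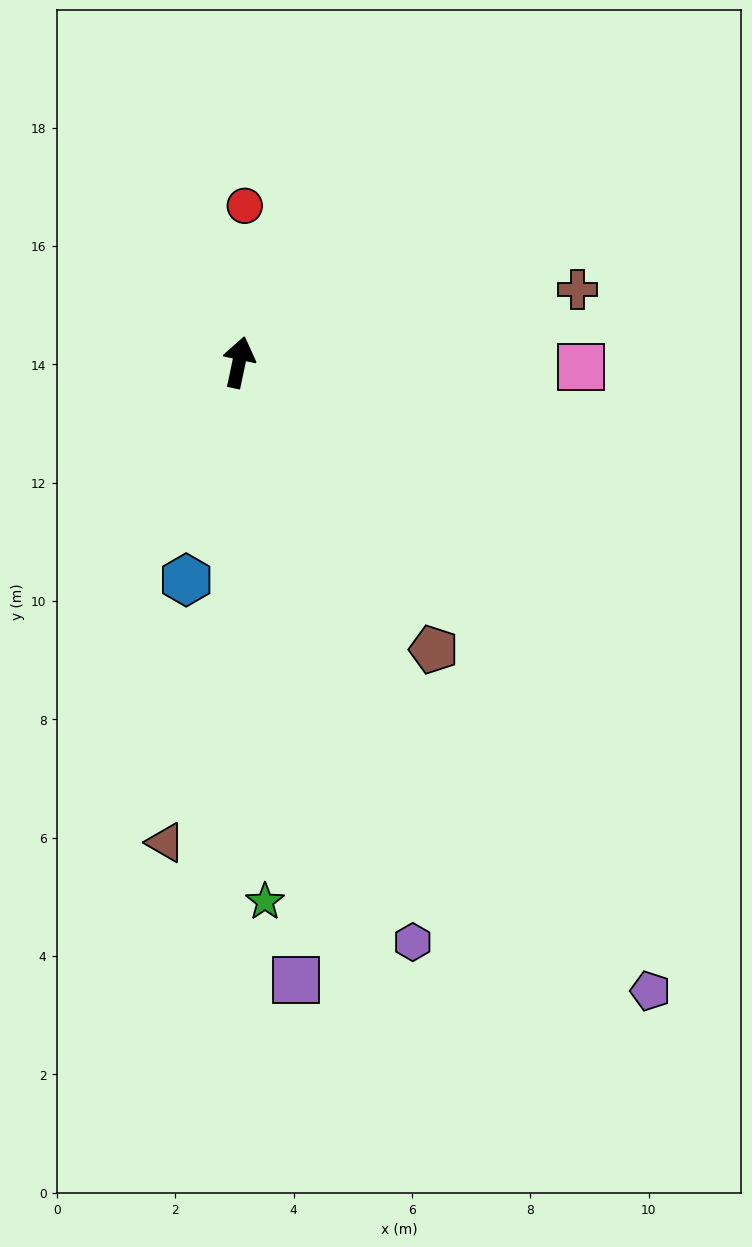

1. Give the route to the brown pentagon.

turn right 134°, forward 5.9 m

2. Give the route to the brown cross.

turn right 66°, forward 5.9 m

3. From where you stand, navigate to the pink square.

turn right 79°, forward 5.8 m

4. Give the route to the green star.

turn right 165°, forward 9.1 m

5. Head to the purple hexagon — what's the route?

turn right 151°, forward 10.2 m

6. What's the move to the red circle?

turn left 10°, forward 2.6 m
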